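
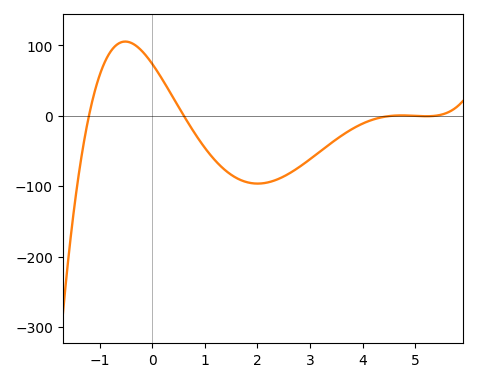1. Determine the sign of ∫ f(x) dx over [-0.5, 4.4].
negative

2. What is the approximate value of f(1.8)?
-90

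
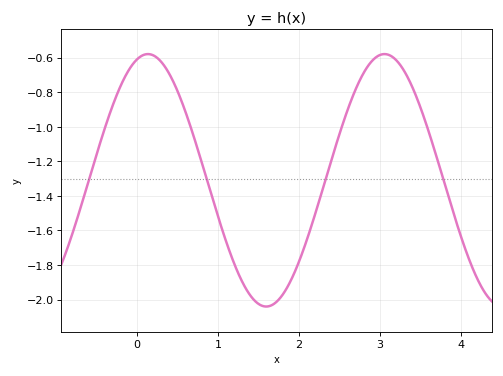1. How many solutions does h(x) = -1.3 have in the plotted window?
4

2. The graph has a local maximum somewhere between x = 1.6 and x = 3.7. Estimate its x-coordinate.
3.1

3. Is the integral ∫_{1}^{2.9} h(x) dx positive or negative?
negative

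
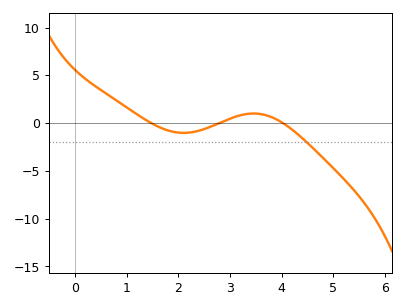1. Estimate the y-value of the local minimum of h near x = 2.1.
-1.02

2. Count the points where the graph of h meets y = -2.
1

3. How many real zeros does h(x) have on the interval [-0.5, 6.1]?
3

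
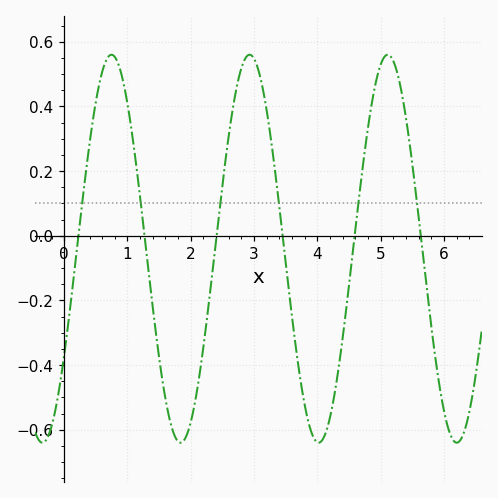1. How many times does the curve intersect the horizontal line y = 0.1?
6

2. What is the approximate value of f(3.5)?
-0.08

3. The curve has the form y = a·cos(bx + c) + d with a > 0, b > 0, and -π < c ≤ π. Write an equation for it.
y = 0.6cos(2.9x - 2.2) - 0.04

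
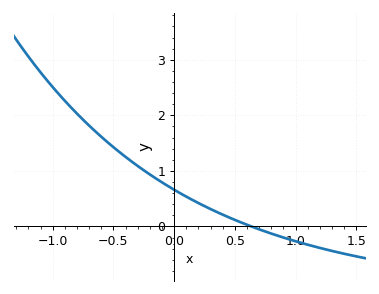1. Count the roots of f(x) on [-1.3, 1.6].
1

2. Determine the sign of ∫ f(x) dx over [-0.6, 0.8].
positive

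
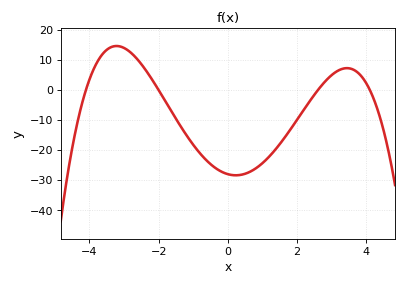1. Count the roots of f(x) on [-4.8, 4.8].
4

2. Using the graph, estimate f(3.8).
5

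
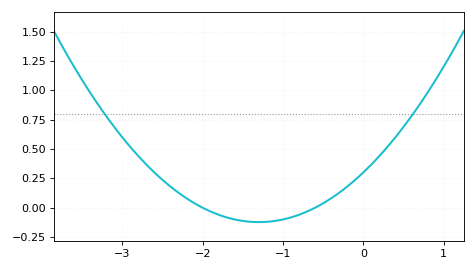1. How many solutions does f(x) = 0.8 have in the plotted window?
2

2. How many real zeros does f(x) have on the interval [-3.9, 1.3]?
2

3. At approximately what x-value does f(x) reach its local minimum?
-1.3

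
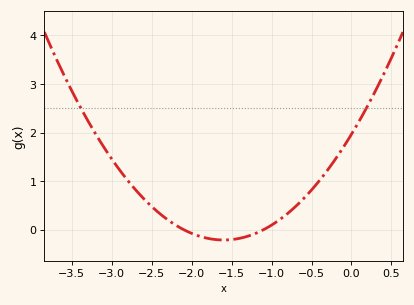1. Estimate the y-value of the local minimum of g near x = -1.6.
-0.212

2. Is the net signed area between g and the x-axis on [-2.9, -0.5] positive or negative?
positive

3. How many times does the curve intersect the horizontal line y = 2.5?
2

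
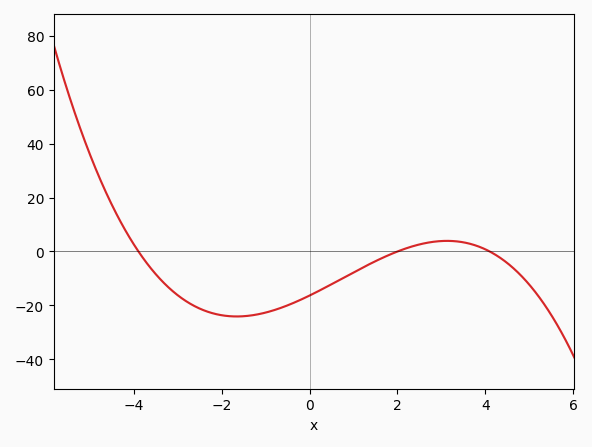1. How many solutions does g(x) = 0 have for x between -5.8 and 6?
3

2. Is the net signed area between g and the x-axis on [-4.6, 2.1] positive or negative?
negative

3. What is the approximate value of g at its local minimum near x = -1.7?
-24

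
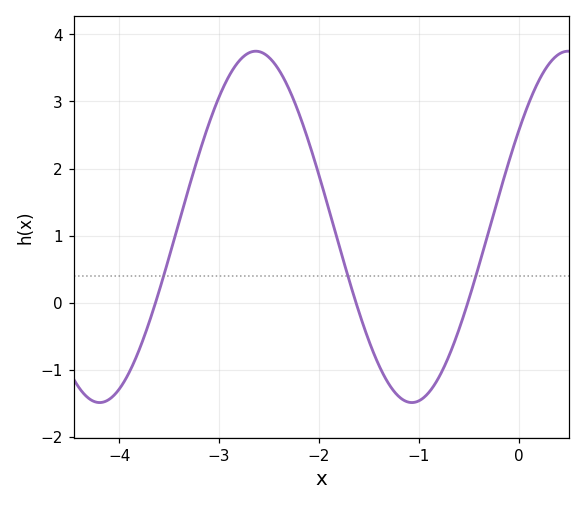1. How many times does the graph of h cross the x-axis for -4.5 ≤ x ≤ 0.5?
3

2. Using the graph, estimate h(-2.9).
3.4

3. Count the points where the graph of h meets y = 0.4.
3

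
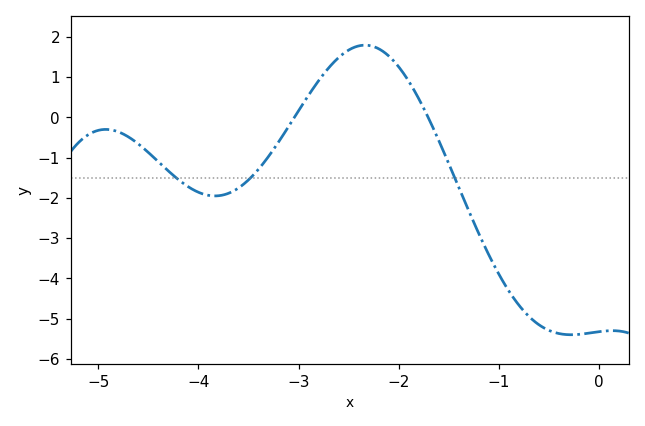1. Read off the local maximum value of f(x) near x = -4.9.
-0.3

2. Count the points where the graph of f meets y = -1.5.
3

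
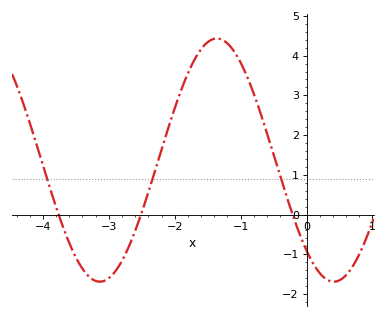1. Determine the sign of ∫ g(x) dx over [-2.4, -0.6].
positive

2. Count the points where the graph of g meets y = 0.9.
3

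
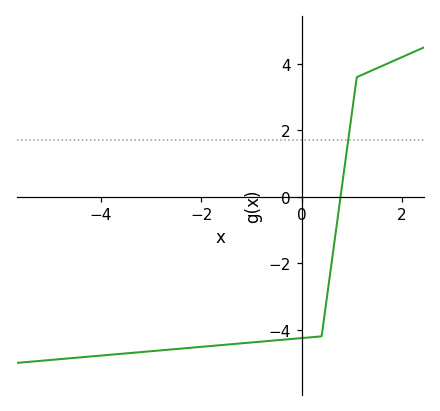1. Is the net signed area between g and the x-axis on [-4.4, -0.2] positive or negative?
negative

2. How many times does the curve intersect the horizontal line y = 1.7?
1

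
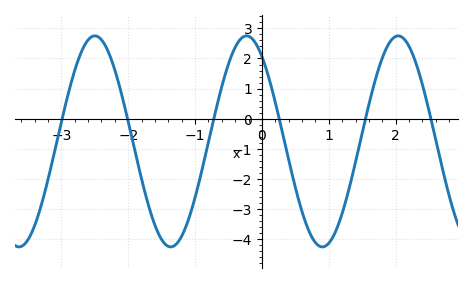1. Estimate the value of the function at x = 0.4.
-1.4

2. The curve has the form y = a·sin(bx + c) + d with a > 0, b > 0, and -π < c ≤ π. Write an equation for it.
y = 3.5sin(2.8x + 2.2) - 0.75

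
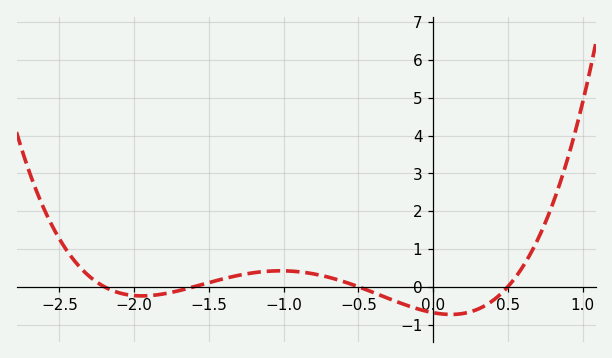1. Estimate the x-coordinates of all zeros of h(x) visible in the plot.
-2.2, -1.6, -0.5, 0.5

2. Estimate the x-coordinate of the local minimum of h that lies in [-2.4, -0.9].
-1.9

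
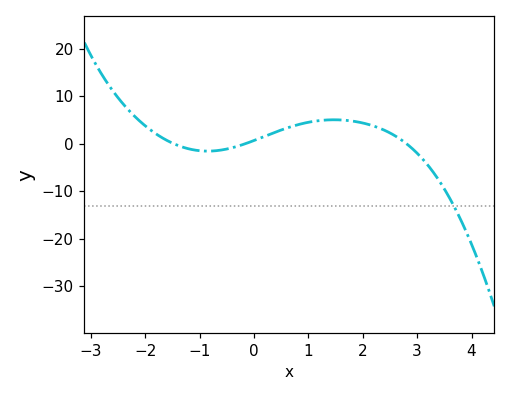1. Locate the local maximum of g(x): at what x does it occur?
1.4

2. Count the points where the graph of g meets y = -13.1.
1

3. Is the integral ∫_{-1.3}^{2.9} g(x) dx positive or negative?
positive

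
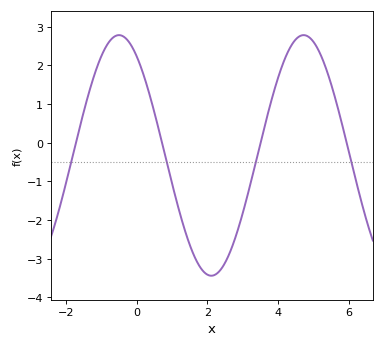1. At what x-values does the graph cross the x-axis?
-1.8, 0.8, 3.6, 6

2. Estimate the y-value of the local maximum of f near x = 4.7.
2.8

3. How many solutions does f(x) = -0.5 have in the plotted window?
4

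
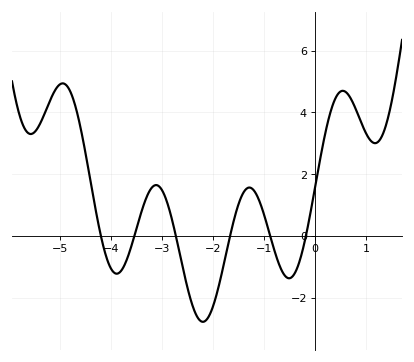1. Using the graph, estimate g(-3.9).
-1.21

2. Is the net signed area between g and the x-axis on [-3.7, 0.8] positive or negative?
positive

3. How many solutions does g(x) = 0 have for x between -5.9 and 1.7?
6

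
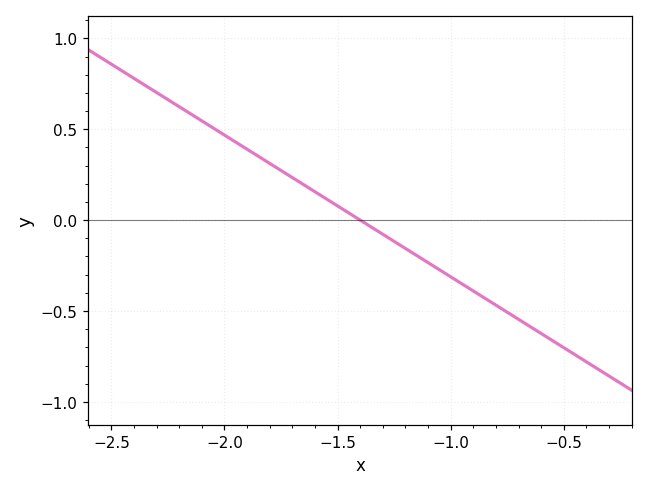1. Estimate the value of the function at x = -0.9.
-0.4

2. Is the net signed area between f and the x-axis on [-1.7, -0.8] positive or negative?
negative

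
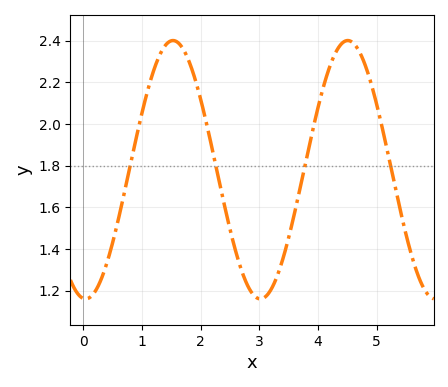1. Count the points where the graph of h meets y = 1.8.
4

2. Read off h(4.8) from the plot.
2.28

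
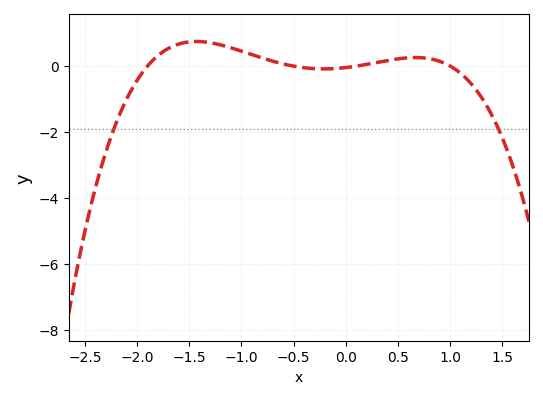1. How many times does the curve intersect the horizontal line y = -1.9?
2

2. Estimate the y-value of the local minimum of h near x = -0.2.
-0.085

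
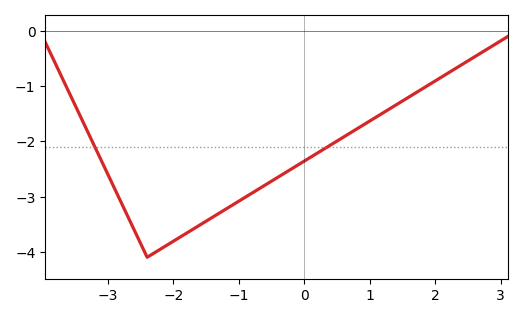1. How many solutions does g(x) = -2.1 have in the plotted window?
2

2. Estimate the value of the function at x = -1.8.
-3.7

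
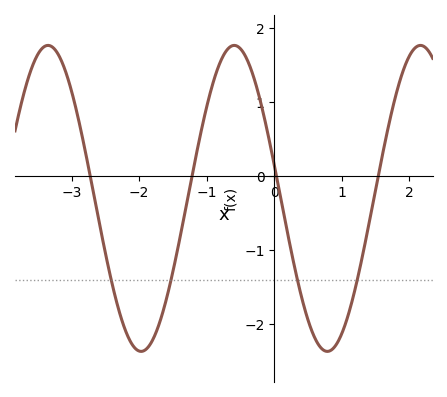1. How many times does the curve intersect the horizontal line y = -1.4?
4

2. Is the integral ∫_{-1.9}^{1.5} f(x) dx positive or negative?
negative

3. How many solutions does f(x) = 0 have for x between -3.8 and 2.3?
4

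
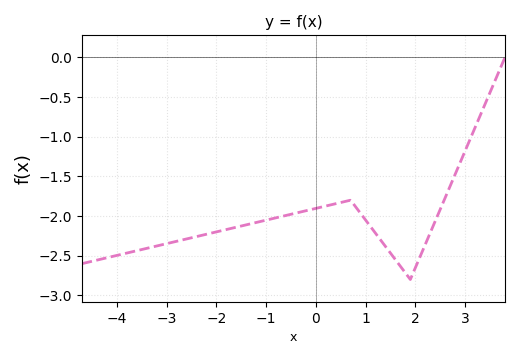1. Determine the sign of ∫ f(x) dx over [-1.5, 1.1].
negative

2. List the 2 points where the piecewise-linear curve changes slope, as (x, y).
(0.7, -1.8); (1.9, -2.8)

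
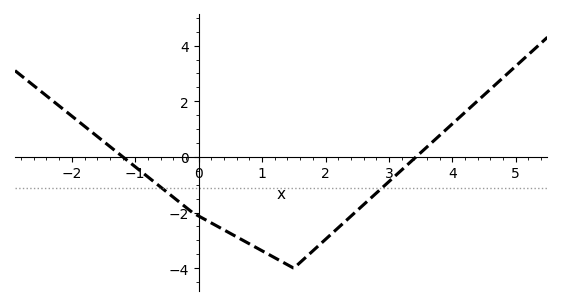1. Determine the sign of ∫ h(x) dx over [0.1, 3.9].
negative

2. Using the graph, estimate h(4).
1.2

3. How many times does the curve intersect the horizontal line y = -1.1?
2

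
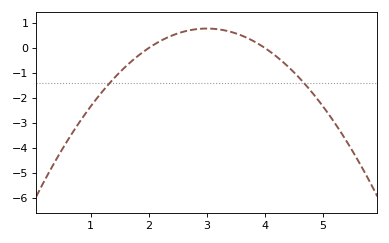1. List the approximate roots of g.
2, 4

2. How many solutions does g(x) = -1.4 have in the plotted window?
2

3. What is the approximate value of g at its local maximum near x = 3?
0.8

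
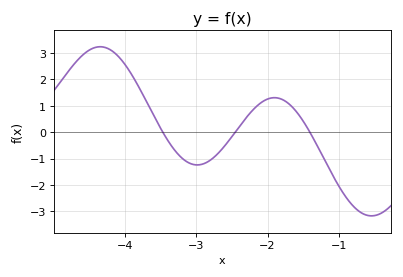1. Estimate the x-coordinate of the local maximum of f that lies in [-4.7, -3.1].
-4.35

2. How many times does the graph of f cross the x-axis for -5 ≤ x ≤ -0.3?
3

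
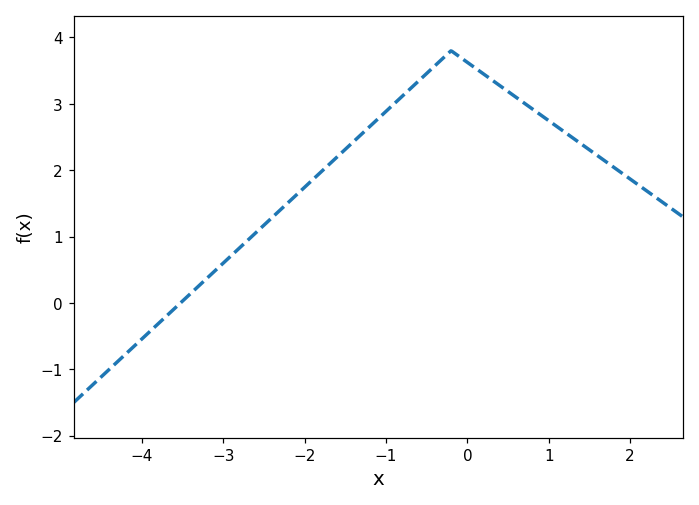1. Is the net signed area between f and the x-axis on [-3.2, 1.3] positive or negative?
positive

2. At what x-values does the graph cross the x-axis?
-3.53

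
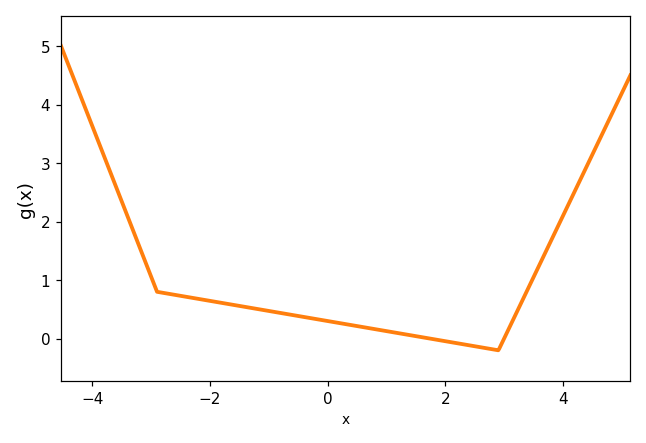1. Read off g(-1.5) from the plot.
0.559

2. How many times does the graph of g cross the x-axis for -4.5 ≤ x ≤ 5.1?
2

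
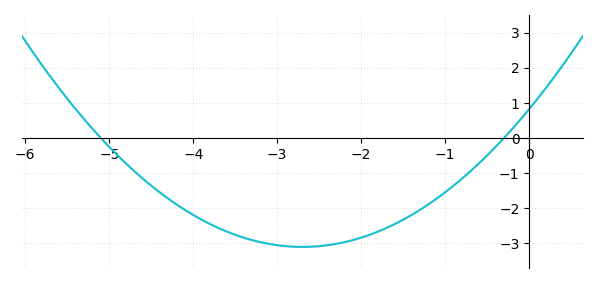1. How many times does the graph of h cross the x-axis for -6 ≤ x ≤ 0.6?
2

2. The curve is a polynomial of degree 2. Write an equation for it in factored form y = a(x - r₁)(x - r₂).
y = 0.54(x + 5.1)(x + 0.3)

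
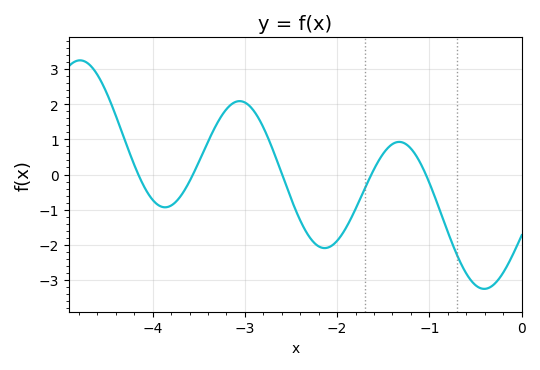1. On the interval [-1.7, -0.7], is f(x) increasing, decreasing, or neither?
neither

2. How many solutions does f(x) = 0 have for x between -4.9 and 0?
5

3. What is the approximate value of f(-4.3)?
1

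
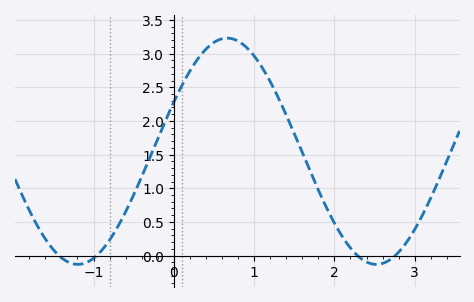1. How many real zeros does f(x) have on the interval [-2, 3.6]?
4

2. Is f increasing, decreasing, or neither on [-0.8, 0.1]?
increasing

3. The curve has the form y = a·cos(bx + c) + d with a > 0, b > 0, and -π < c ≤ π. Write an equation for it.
y = 1.68cos(1.7x - 1.1) + 1.55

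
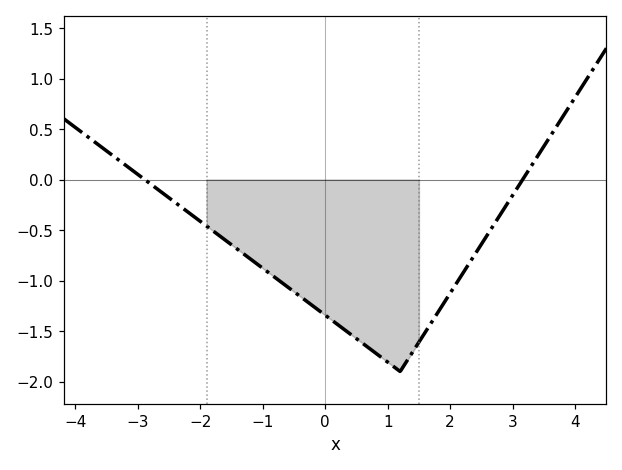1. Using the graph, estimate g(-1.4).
-0.7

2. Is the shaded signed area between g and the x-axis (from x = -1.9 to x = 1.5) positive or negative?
negative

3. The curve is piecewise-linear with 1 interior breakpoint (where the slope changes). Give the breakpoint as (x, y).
(1.2, -1.9)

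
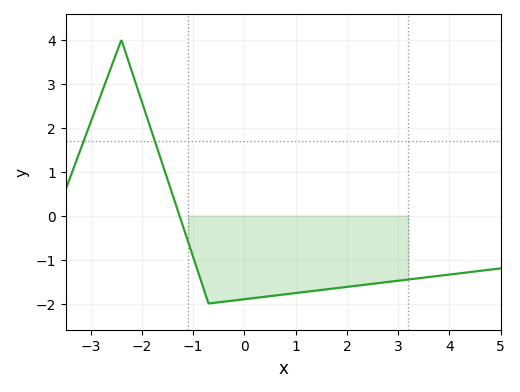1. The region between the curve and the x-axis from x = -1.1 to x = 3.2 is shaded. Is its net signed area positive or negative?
negative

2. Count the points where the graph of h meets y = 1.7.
2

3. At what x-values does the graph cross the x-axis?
-1.2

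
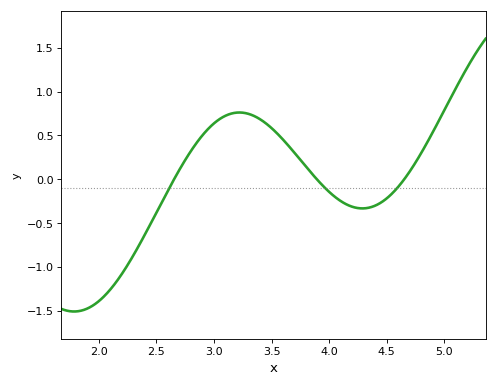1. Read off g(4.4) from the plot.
-0.3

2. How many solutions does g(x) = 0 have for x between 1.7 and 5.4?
3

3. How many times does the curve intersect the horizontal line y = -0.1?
3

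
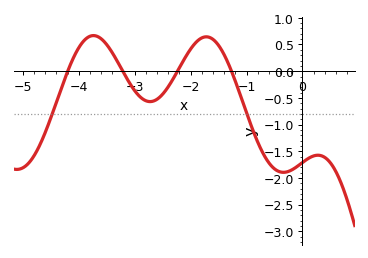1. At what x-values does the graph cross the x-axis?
-4.2, -3.2, -2.2, -1.3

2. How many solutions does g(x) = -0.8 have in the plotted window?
2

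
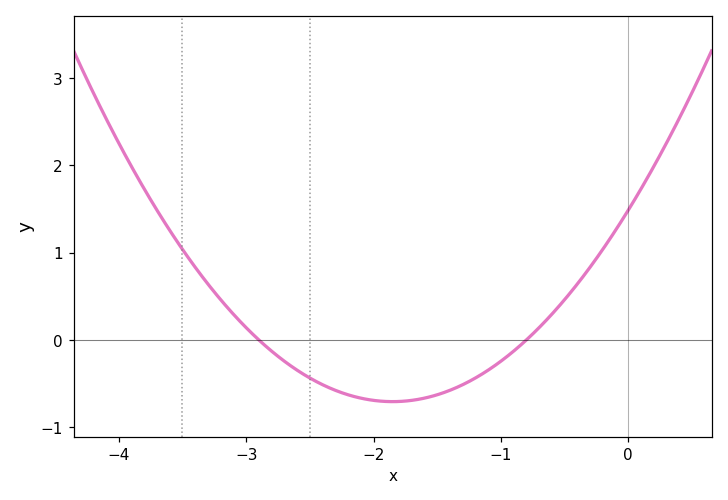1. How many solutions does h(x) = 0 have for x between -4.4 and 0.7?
2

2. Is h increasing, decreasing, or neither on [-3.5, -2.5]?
decreasing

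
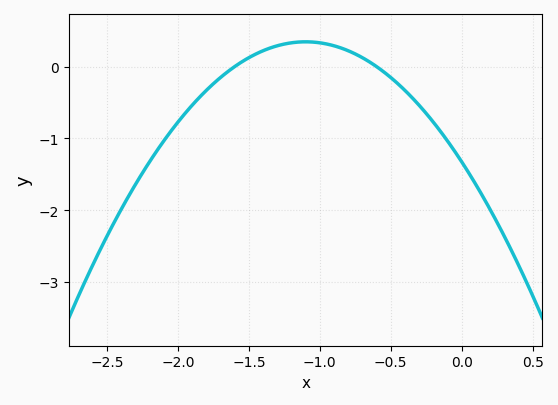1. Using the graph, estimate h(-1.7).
-0.152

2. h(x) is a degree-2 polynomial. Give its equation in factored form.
y = -1.38(x + 1.6)(x + 0.6)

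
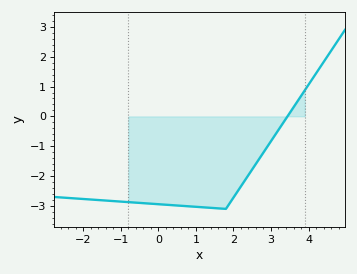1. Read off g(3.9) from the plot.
0.9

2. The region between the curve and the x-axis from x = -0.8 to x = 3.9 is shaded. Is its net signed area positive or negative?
negative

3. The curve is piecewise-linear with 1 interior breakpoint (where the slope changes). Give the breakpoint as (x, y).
(1.8, -3.1)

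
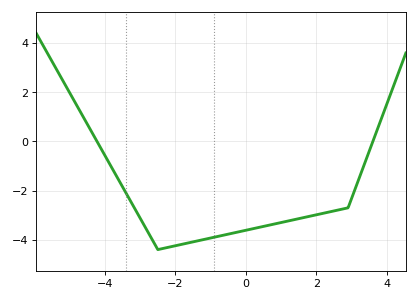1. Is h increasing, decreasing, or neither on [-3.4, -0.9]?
neither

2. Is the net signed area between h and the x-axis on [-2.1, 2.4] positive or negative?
negative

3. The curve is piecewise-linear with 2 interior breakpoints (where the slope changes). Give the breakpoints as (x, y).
(-2.5, -4.4); (2.9, -2.7)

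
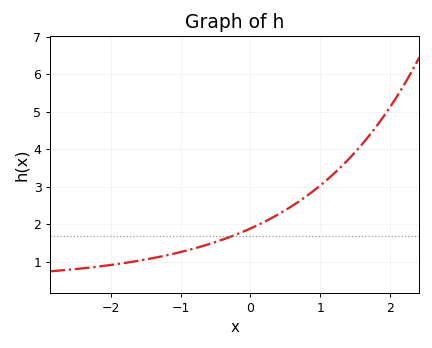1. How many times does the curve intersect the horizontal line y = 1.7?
1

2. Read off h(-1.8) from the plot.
1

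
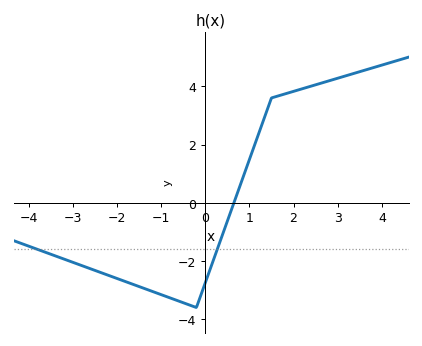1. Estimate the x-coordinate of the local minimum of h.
-0.2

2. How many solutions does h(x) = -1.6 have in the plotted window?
2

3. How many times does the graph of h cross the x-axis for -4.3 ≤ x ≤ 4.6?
1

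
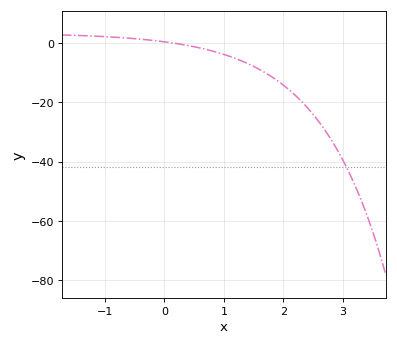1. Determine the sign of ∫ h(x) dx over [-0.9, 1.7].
negative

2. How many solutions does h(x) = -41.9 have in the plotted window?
1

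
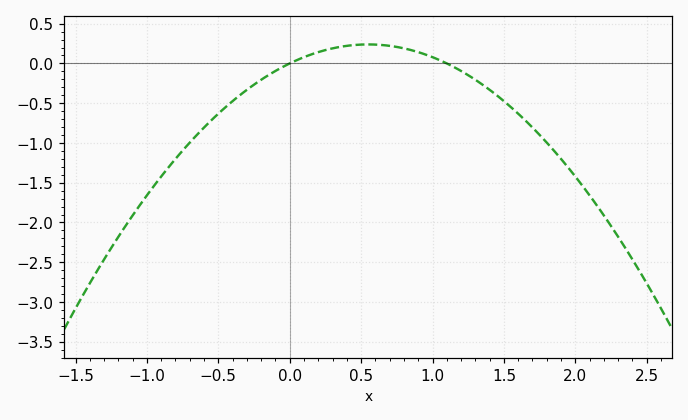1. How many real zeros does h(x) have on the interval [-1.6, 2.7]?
2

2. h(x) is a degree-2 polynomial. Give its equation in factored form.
y = -0.79(x - 0)(x - 1.1)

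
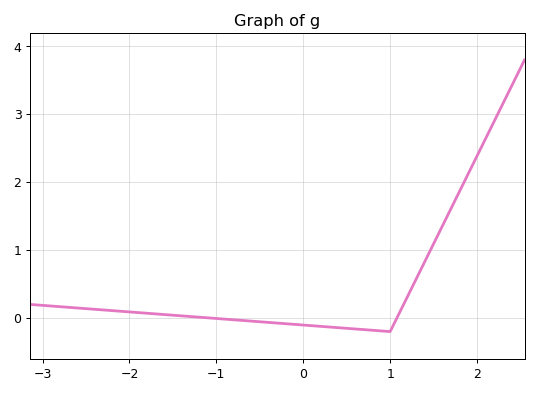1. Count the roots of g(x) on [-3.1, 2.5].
2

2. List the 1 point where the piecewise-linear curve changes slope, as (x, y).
(1, -0.2)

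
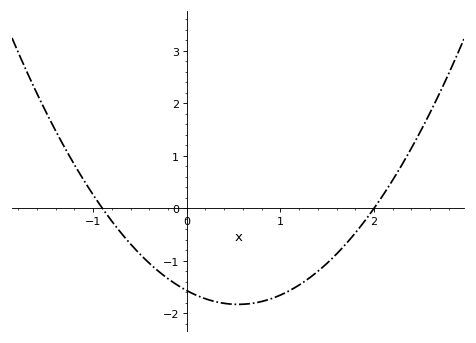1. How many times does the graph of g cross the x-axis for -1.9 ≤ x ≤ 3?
2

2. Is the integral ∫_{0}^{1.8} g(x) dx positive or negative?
negative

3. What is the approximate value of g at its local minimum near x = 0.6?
-1.83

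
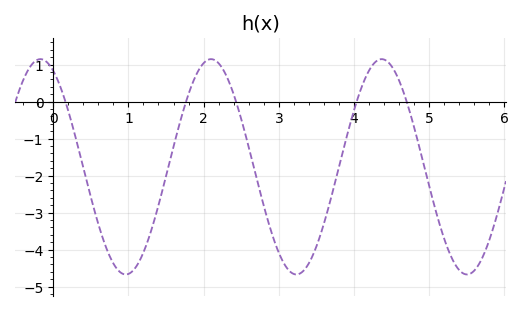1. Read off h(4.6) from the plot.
0.6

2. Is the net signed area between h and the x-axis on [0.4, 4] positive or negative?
negative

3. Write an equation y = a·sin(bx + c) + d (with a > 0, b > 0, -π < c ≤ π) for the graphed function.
y = 2.91sin(2.8x + 2) - 1.76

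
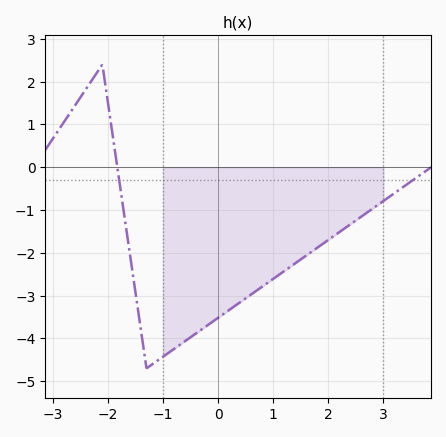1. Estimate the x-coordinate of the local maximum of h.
-2.1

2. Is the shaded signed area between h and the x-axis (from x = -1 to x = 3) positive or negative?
negative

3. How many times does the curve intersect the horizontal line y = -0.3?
2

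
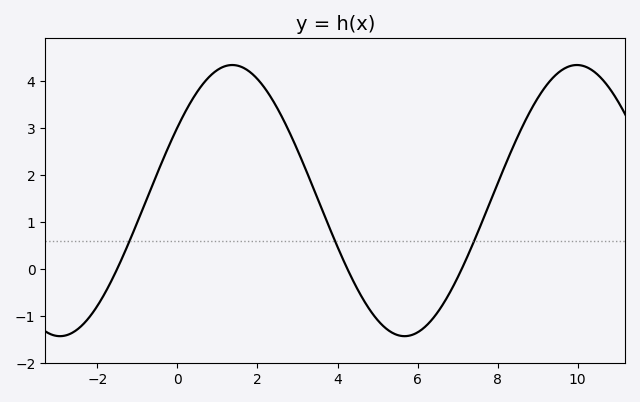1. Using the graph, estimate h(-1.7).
-0.337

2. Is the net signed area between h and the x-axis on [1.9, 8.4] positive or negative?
positive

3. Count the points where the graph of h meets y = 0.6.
3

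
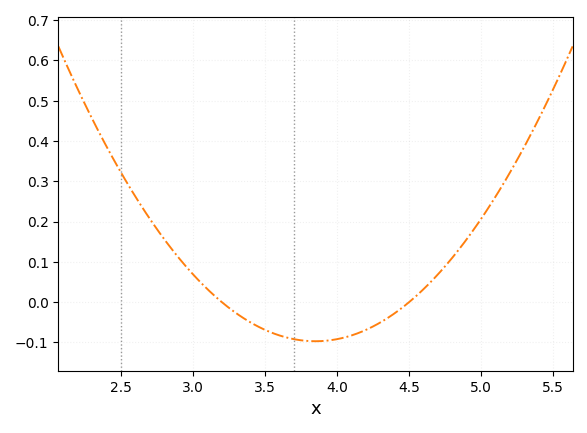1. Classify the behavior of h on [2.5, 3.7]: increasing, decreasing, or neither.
decreasing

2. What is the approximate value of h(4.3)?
-0.05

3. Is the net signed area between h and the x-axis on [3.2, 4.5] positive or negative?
negative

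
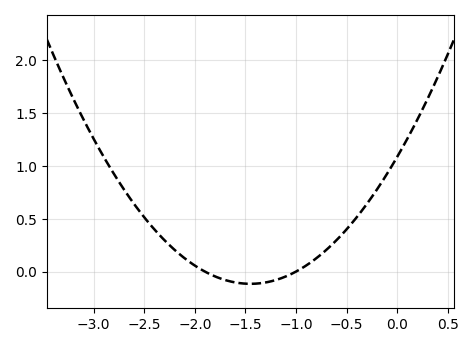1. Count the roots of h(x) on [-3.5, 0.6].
2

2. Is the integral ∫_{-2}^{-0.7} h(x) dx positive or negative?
negative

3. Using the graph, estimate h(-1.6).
-0.103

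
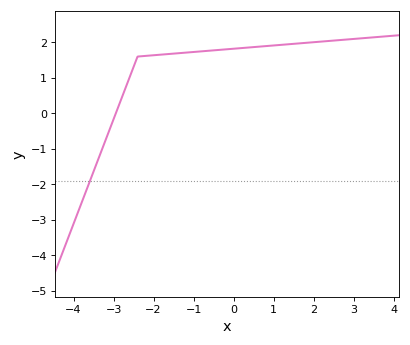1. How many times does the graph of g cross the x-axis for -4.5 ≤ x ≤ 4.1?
1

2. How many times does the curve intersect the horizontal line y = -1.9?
1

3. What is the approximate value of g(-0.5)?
1.8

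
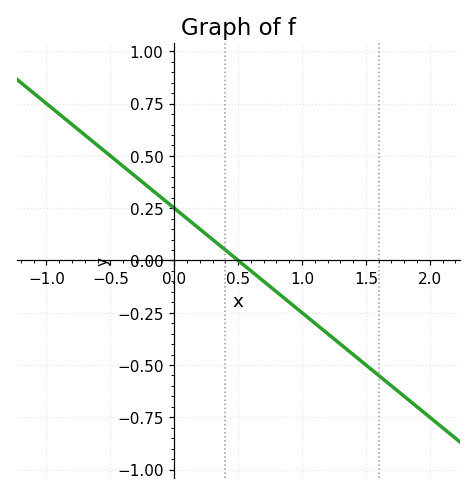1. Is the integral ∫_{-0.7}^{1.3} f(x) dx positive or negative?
positive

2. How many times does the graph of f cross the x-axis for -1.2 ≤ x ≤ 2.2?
1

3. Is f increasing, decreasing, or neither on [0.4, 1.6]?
decreasing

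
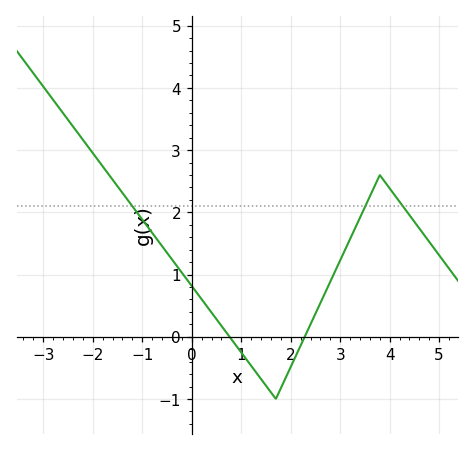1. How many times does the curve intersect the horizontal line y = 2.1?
3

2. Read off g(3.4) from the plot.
1.9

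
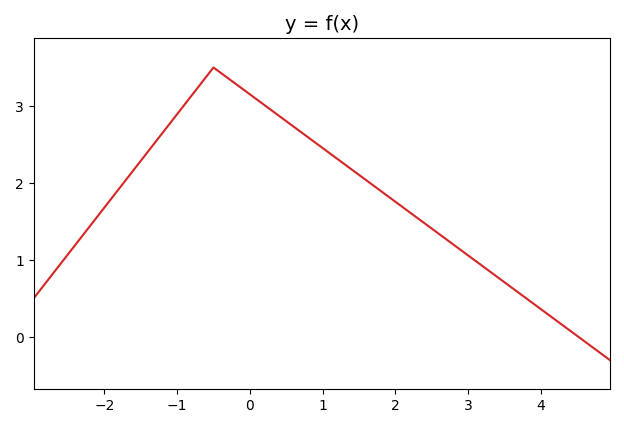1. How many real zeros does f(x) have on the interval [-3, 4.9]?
1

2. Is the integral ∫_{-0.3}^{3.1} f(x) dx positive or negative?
positive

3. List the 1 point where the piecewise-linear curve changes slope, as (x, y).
(-0.5, 3.5)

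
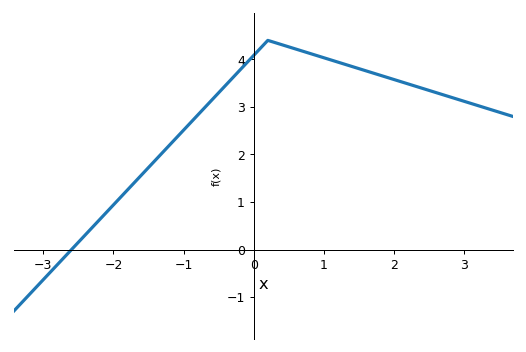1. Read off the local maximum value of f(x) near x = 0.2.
4.4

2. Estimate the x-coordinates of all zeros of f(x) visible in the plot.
-2.6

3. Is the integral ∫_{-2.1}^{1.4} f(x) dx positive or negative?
positive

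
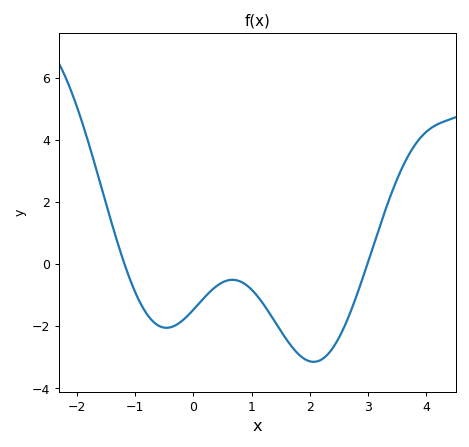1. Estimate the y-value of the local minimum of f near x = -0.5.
-2.05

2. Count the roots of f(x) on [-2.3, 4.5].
2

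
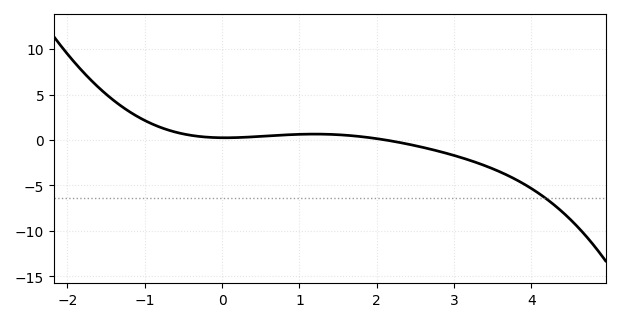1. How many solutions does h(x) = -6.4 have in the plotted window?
1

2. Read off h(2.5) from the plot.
-0.5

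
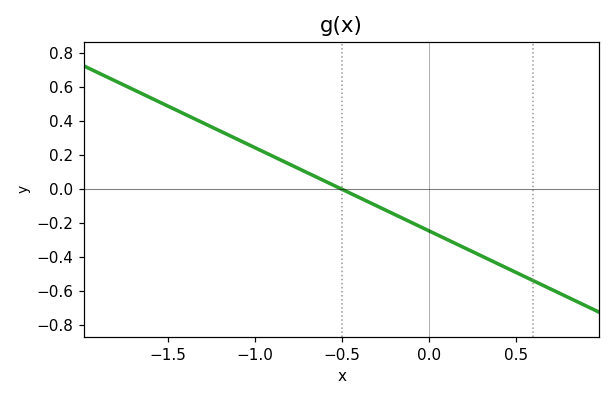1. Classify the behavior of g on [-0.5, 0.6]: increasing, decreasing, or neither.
decreasing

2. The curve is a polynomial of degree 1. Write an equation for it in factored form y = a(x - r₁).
y = -0.49(x + 0.5)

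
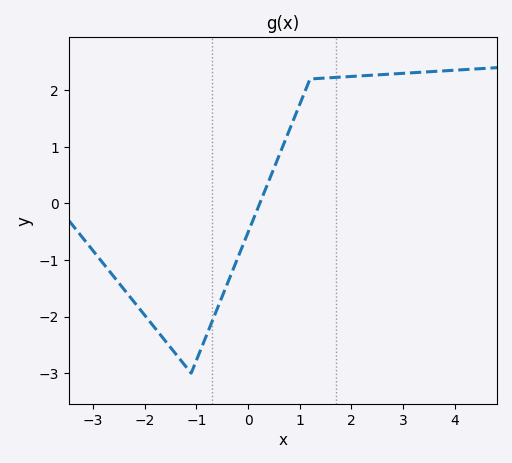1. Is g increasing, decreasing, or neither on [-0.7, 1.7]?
increasing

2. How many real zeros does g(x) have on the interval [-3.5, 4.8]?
1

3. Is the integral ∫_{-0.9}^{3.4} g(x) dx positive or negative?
positive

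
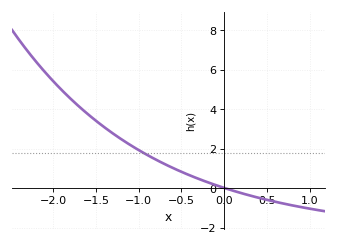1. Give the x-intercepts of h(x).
0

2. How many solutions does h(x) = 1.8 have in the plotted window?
1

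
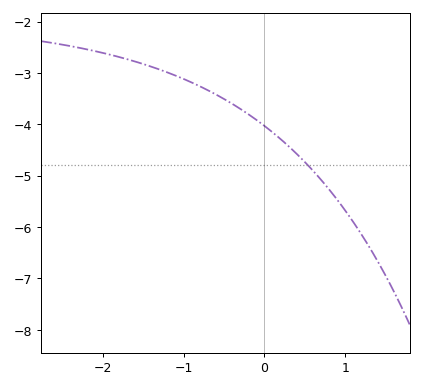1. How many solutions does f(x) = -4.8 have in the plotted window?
1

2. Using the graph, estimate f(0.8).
-5.27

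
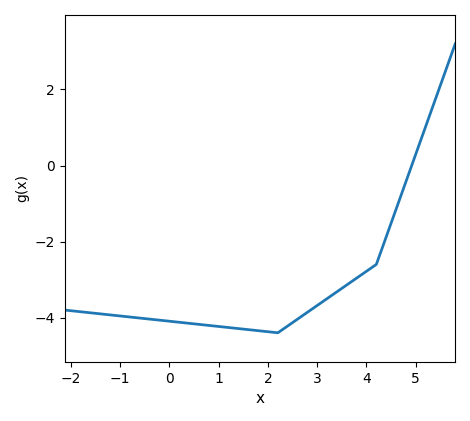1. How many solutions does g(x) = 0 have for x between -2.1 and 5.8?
1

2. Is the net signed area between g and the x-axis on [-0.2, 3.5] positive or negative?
negative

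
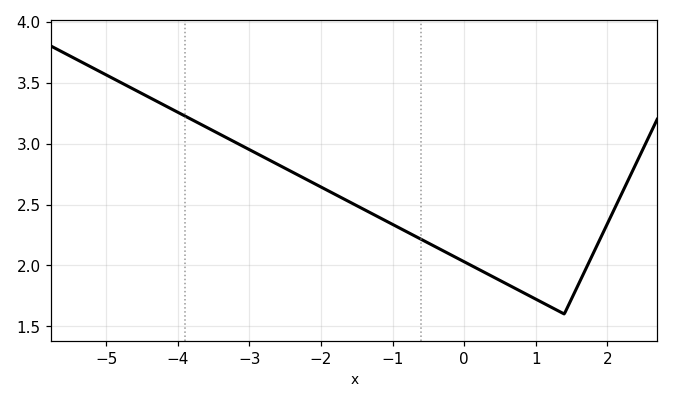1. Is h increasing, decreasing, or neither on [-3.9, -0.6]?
decreasing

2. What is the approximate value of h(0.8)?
1.78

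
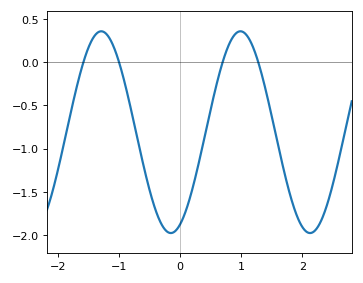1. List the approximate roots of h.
-1.58, -0.995, 0.698, 1.28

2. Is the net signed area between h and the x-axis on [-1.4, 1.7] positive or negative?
negative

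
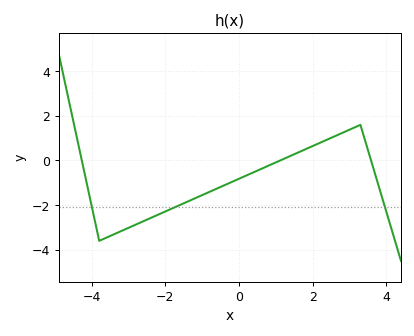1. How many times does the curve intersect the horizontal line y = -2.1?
3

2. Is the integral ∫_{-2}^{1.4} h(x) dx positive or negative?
negative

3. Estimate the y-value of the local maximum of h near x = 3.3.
1.6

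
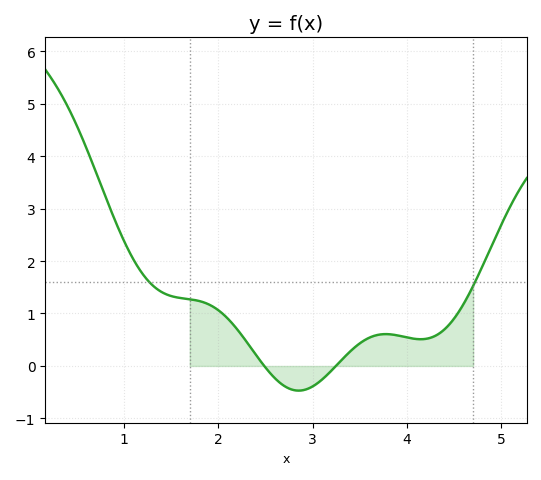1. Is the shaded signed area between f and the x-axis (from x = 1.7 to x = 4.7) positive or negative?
positive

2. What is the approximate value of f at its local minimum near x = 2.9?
-0.5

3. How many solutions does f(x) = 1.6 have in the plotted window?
2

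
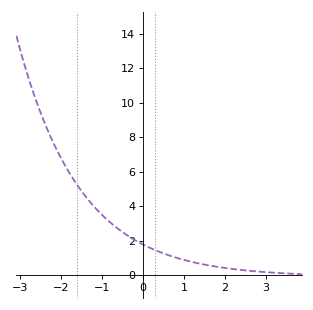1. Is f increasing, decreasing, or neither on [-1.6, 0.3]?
decreasing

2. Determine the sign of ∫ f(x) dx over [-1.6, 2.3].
positive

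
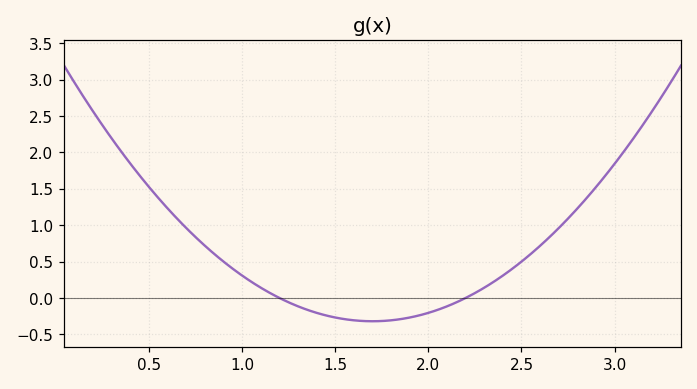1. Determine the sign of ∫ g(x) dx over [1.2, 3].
positive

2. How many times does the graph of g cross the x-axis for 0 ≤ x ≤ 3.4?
2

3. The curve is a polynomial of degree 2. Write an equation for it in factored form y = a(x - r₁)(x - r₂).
y = 1.28(x - 1.2)(x - 2.2)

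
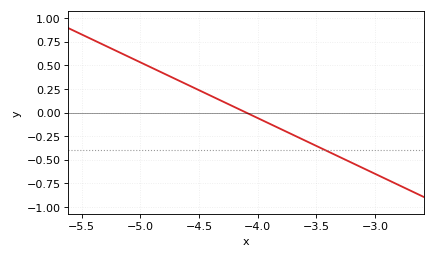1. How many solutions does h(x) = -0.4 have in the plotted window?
1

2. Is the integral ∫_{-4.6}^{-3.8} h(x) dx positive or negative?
positive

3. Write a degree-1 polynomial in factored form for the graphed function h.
y = -0.59(x + 4.1)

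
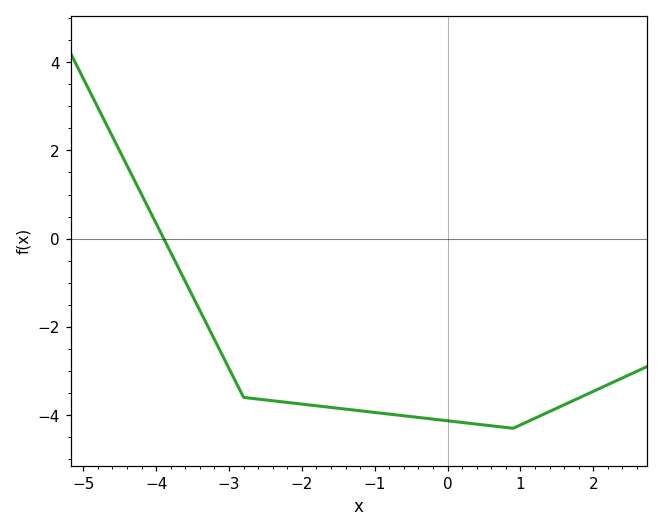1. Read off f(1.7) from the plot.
-3.6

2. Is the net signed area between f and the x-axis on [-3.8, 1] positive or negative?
negative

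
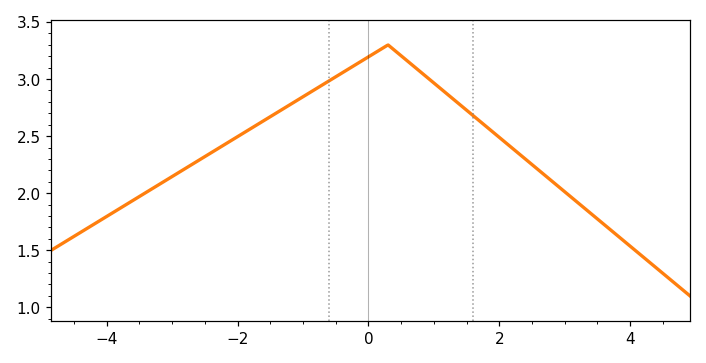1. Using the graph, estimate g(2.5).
2.25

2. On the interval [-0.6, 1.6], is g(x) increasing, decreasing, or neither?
neither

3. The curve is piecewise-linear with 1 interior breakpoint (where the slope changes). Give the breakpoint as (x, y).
(0.3, 3.3)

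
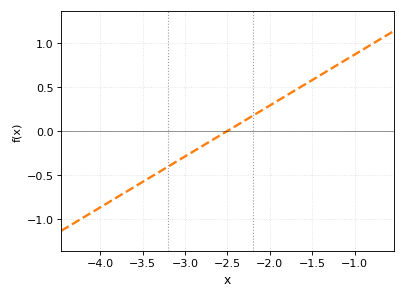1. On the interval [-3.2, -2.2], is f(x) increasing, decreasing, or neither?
increasing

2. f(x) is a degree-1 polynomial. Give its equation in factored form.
y = 0.58(x + 2.5)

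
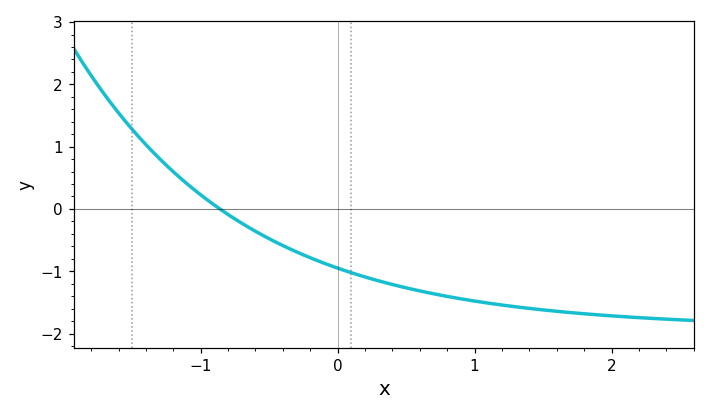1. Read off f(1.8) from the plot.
-1.7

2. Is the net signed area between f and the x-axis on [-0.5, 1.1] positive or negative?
negative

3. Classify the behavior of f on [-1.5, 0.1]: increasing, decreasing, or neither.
decreasing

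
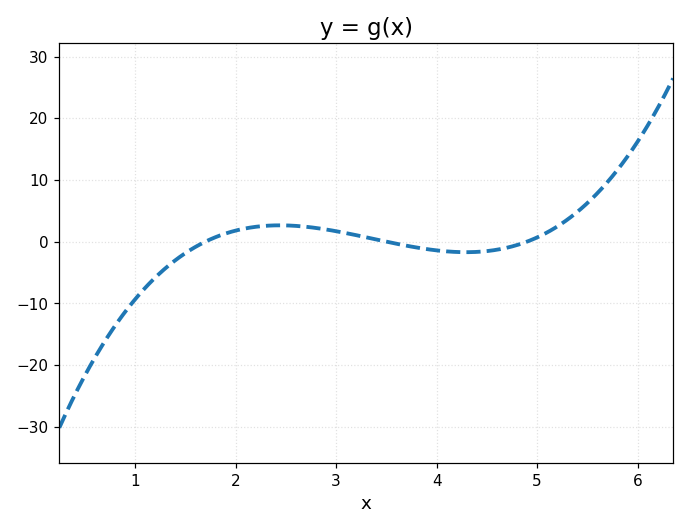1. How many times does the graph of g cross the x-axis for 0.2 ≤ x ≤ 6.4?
3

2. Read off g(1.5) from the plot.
-1.86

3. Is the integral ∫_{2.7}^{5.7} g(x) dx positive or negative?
positive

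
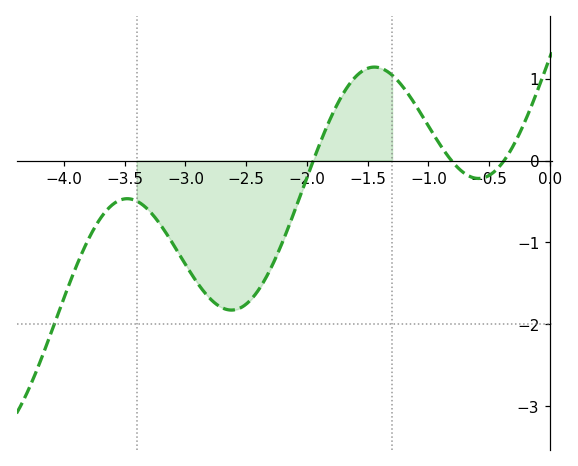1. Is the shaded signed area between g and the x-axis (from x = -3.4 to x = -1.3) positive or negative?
negative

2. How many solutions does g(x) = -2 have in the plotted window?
1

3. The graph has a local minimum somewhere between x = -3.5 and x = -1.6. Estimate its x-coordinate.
-2.6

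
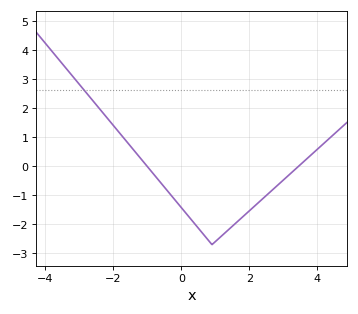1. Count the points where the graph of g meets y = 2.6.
1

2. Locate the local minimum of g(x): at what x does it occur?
0.8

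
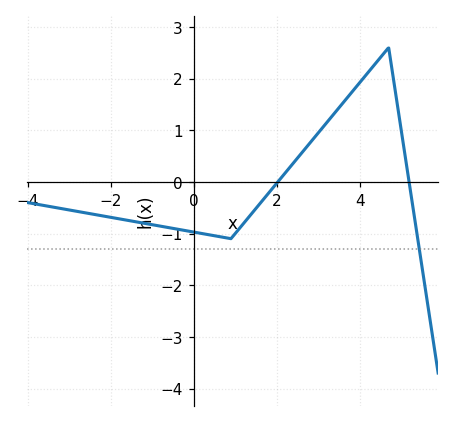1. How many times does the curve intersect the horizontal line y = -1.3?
1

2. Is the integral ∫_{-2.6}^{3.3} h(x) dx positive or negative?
negative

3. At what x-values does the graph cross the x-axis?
2.03, 5.19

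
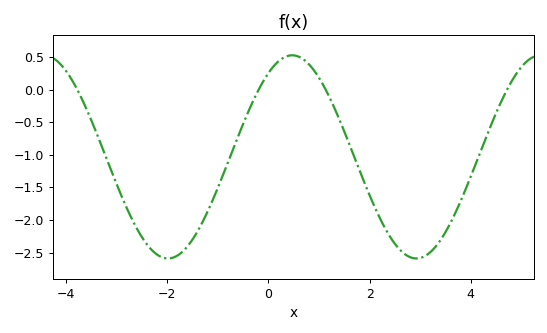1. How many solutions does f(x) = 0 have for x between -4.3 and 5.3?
4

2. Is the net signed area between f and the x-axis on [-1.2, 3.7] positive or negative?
negative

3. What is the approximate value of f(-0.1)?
0.133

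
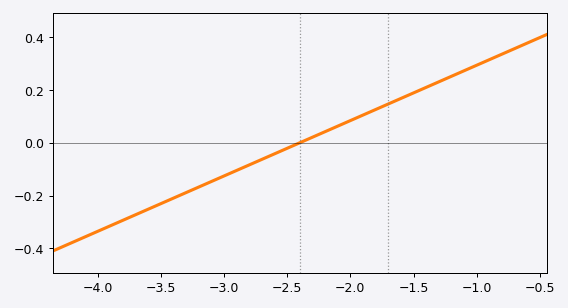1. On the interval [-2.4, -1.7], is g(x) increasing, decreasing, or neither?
increasing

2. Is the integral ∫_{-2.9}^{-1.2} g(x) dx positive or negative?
positive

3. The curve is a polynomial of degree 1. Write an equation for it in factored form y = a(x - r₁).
y = 0.21(x + 2.4)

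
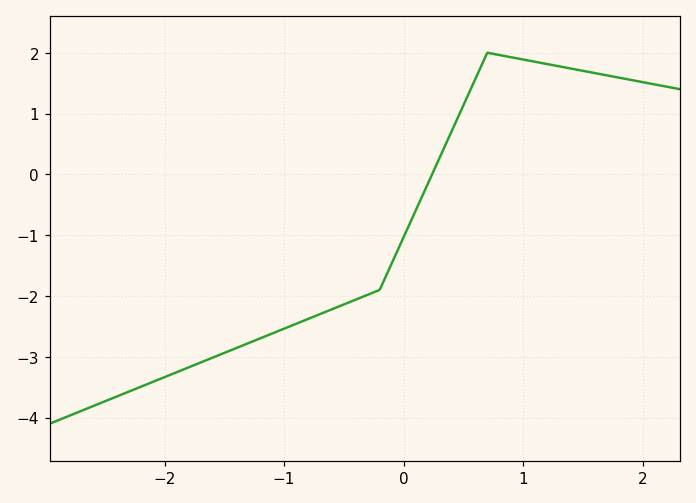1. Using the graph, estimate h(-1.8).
-3.17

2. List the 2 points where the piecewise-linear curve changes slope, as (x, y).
(-0.2, -1.9); (0.7, 2)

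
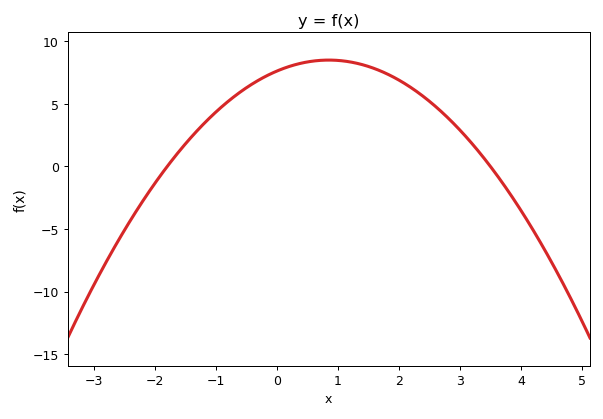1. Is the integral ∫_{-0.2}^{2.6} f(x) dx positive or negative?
positive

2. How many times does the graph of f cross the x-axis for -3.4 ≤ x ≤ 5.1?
2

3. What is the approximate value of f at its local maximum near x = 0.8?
8.5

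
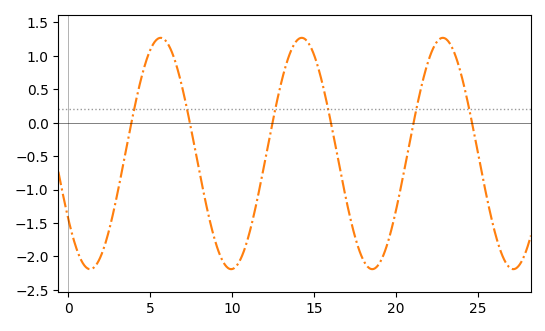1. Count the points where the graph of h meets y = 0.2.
6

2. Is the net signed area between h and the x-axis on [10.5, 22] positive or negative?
negative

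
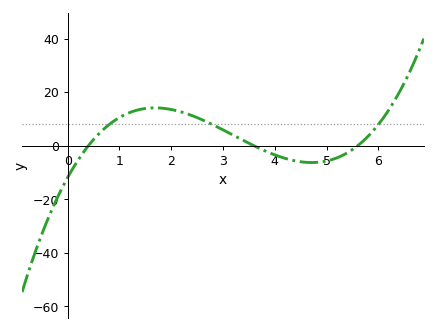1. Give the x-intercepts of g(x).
0.4, 3.6, 5.6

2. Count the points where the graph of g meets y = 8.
3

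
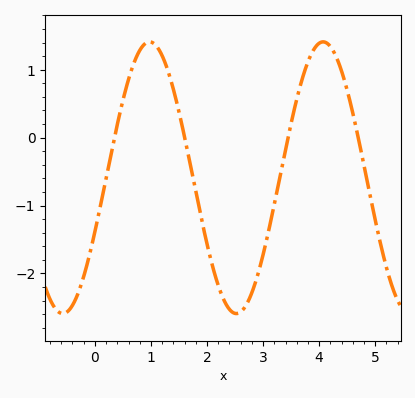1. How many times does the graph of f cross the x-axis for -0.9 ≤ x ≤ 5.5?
4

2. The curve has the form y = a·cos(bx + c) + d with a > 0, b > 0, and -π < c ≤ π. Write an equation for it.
y = 2cos(2.03x - 1.98) - 0.59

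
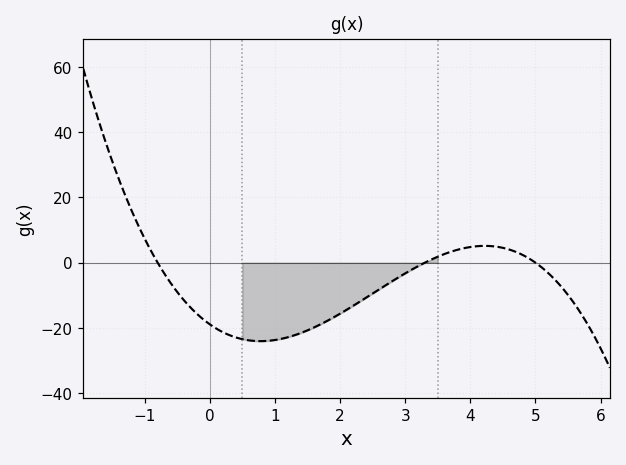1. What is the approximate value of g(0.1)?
-20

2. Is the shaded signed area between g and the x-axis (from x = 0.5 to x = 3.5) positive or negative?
negative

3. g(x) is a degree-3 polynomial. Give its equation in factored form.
y = -1.43(x + 0.8)(x - 3.3)(x - 5)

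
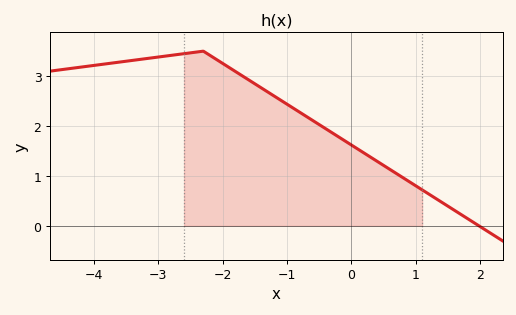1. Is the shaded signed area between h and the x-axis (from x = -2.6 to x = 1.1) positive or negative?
positive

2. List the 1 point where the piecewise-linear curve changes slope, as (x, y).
(-2.3, 3.5)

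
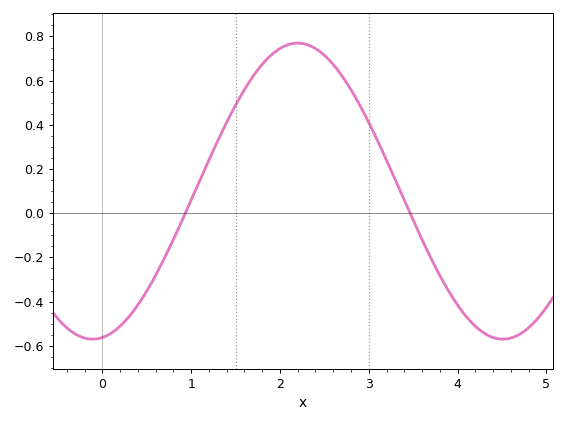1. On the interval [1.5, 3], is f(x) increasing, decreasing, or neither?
neither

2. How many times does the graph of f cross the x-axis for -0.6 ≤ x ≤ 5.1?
2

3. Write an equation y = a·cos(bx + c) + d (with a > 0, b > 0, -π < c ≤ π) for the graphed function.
y = 0.67cos(1.4x - 3) + 0.1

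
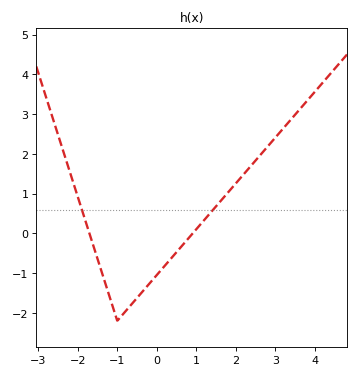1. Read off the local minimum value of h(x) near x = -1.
-2.2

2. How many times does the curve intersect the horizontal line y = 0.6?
2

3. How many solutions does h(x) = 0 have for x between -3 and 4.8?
2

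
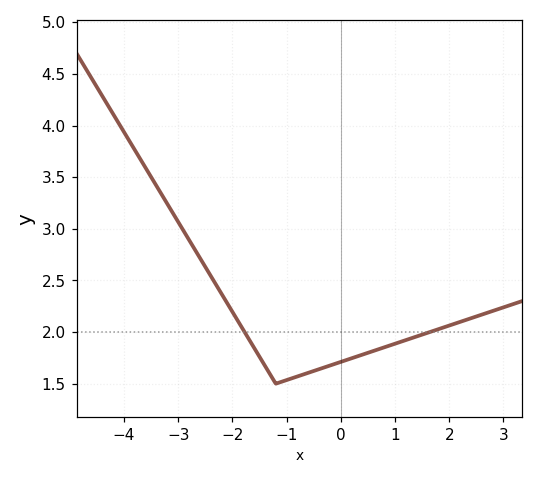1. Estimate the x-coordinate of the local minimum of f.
-1.2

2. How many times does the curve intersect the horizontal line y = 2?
2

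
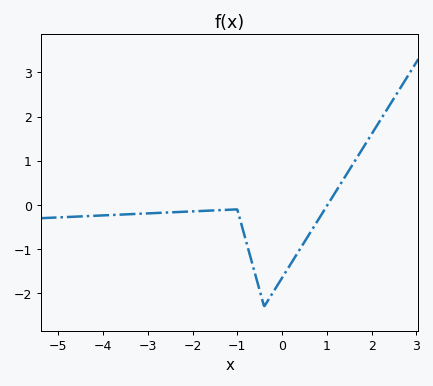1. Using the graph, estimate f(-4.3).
-0.25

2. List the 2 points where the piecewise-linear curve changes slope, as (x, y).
(-1, -0.1); (-0.4, -2.3)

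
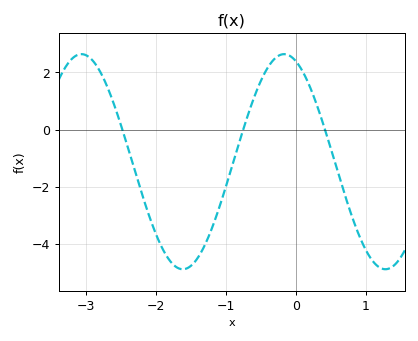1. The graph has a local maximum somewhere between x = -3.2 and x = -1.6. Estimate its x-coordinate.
-3.06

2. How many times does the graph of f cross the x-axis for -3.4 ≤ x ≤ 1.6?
3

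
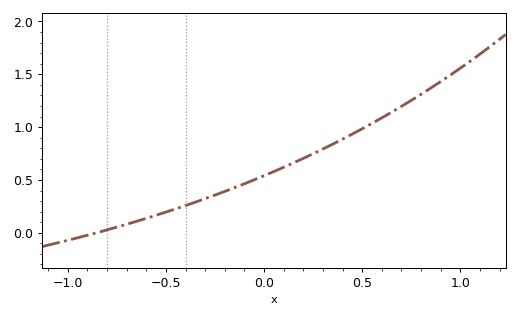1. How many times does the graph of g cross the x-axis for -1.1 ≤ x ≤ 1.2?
1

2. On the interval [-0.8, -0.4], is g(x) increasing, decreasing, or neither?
increasing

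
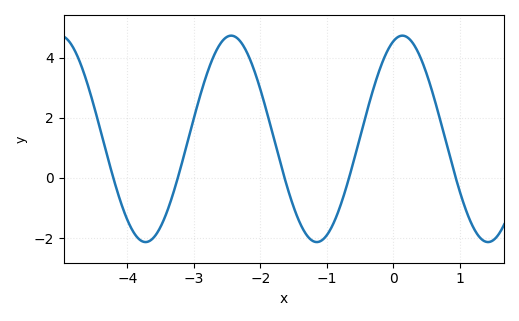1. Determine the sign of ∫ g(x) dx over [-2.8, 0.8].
positive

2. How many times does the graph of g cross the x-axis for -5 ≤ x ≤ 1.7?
5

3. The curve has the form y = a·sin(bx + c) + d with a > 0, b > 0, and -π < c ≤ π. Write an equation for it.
y = 3.43sin(2.4x + 1.2) + 1.3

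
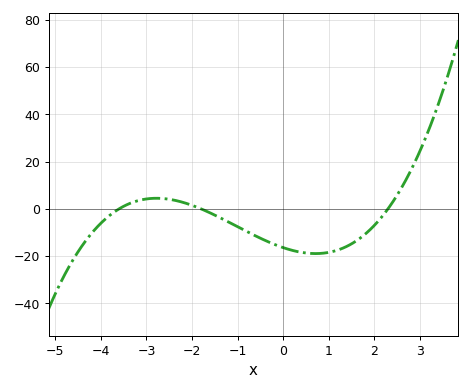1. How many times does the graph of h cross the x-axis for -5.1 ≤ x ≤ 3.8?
3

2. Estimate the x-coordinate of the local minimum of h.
0.8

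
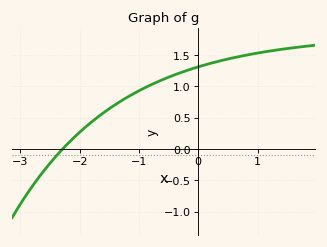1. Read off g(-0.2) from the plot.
1.25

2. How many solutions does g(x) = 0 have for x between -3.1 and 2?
1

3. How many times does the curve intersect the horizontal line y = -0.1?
1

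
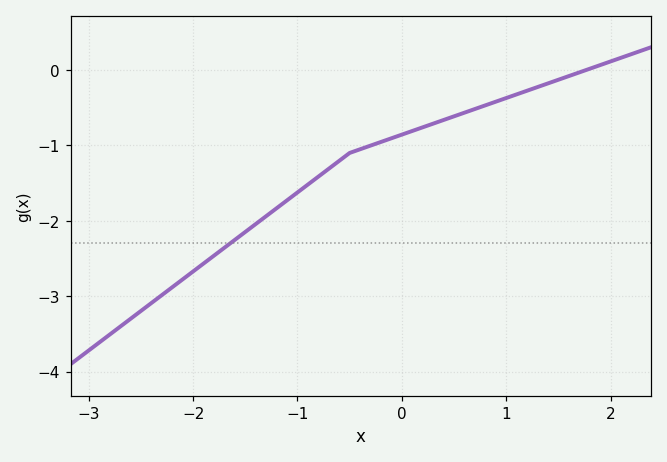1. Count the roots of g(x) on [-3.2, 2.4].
1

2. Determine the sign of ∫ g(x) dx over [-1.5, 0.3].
negative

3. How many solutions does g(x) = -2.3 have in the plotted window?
1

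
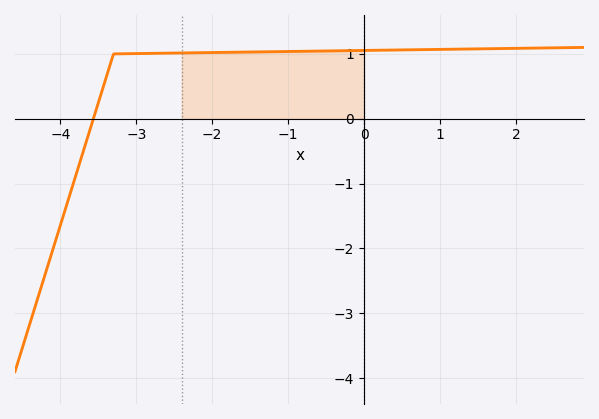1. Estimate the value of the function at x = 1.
1.1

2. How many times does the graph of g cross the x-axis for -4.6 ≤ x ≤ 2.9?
1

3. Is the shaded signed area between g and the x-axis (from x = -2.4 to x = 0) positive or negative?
positive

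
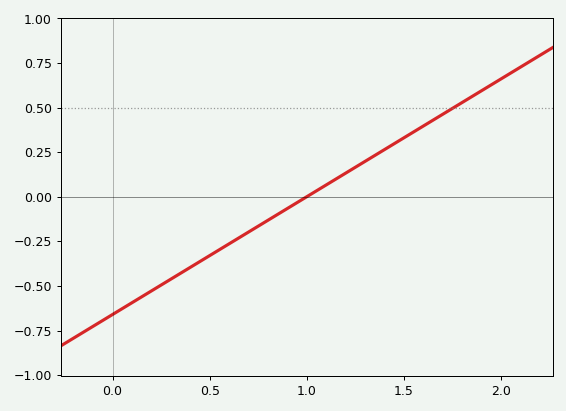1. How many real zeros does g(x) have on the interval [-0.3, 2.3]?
1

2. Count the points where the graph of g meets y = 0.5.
1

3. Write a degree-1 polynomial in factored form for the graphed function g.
y = 0.66(x - 1)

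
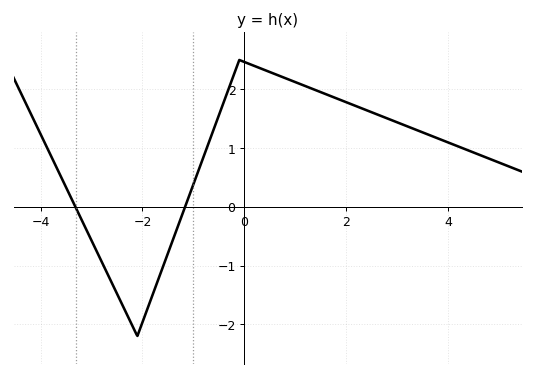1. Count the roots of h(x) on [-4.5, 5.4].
2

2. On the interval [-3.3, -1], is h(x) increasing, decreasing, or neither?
neither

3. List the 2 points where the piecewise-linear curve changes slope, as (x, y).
(-2.1, -2.2); (-0.1, 2.5)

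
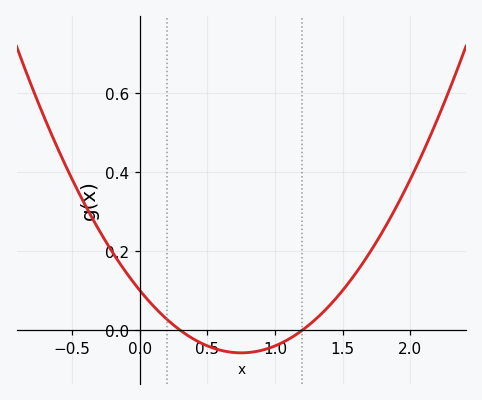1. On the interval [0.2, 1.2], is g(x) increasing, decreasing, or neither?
neither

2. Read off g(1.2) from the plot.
0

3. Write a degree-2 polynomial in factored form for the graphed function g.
y = 0.28(x - 0.3)(x - 1.2)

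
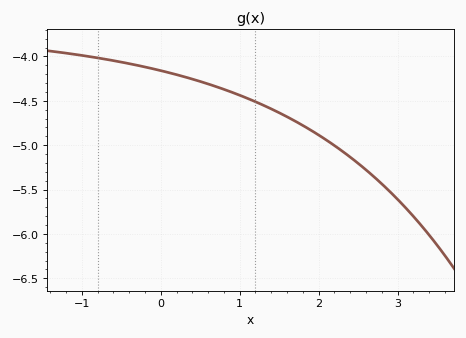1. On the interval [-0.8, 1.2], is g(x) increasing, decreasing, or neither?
decreasing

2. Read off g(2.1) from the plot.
-4.94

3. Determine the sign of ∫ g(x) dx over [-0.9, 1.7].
negative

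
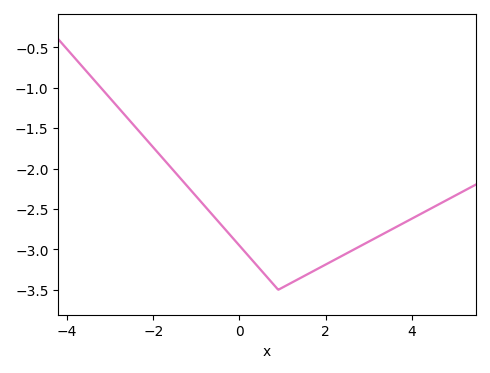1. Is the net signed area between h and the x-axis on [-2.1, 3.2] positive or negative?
negative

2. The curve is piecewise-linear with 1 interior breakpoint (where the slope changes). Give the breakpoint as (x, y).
(0.9, -3.5)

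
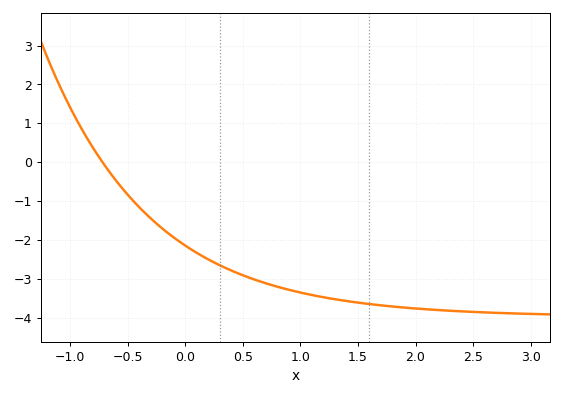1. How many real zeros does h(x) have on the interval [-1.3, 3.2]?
1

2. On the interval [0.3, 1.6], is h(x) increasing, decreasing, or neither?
decreasing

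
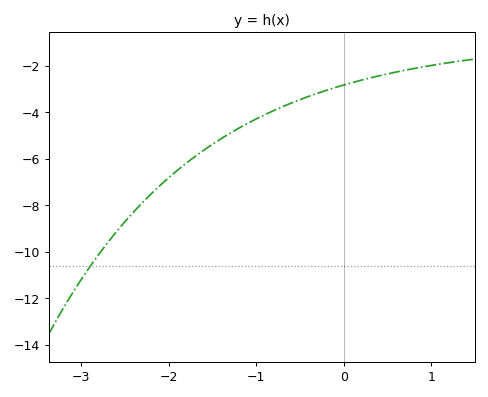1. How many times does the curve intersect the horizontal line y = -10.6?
1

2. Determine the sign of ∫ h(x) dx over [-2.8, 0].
negative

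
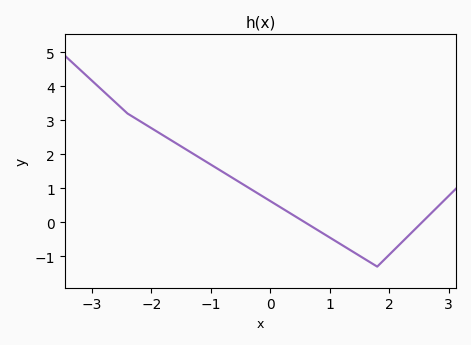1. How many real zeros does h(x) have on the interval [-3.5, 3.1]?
2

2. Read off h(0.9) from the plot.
-0.336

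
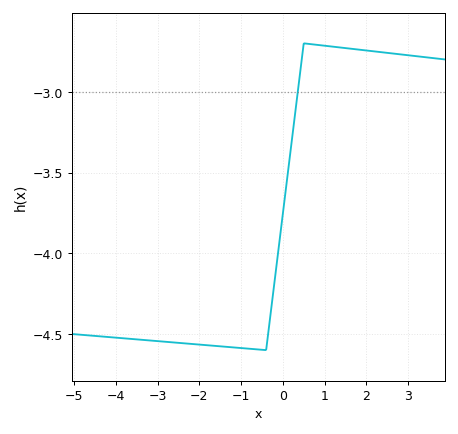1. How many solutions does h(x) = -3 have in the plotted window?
1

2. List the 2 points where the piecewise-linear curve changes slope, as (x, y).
(-0.4, -4.6); (0.5, -2.7)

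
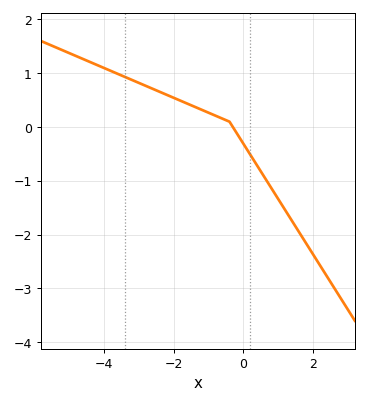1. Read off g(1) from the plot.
-1.34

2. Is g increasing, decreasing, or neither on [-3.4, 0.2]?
decreasing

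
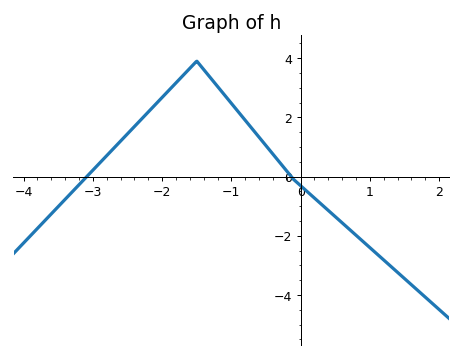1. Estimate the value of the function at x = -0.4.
0.757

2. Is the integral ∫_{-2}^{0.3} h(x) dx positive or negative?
positive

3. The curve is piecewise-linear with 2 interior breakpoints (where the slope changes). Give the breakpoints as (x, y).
(-1.5, 3.9); (-0.1, -0.1)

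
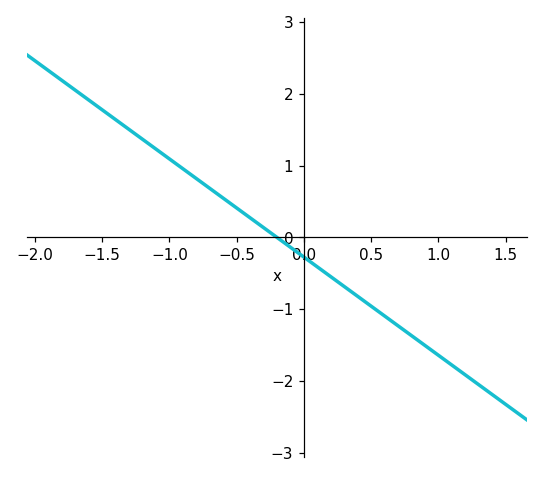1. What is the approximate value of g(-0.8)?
0.8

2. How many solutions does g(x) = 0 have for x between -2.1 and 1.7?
1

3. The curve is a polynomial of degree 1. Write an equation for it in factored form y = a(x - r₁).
y = -1.37(x + 0.2)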